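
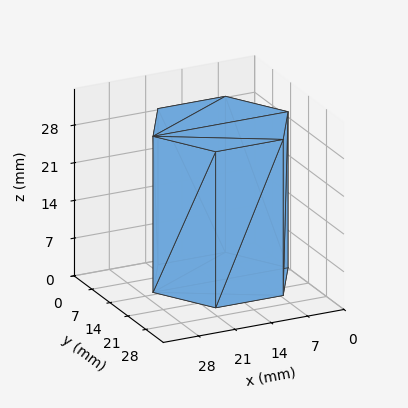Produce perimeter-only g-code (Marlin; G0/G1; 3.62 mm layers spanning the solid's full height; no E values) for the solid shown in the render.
Reading the render: the shape is a regular 6-sided prism (a cylinder approximated with 6 flat sides), circumscribed radius ≈ 13 mm, height ≈ 29 mm (dimensions read to the nearest mm from the axis ticks). For the g-code, the solid's height is divided into equal slices at the stated Δz and each level perimeter traced with G1 moves after a G0 lift.

; perimeter-only toolpath
G21 ; units = mm
G90 ; absolute positioning
G28 ; home
; layer 1
G0 Z3.62
G0 X26.00 Y13.00
G1 X19.50 Y24.26
G1 X6.50 Y24.26
G1 X0.00 Y13.00
G1 X6.50 Y1.74
G1 X19.50 Y1.74
G1 X26.00 Y13.00
; layer 2
G0 Z7.25
G0 X26.00 Y13.00
G1 X19.50 Y24.26
G1 X6.50 Y24.26
G1 X0.00 Y13.00
G1 X6.50 Y1.74
G1 X19.50 Y1.74
G1 X26.00 Y13.00
; layer 3
G0 Z10.88
G0 X26.00 Y13.00
G1 X19.50 Y24.26
G1 X6.50 Y24.26
G1 X0.00 Y13.00
G1 X6.50 Y1.74
G1 X19.50 Y1.74
G1 X26.00 Y13.00
; layer 4
G0 Z14.50
G0 X26.00 Y13.00
G1 X19.50 Y24.26
G1 X6.50 Y24.26
G1 X0.00 Y13.00
G1 X6.50 Y1.74
G1 X19.50 Y1.74
G1 X26.00 Y13.00
; layer 5
G0 Z18.12
G0 X26.00 Y13.00
G1 X19.50 Y24.26
G1 X6.50 Y24.26
G1 X0.00 Y13.00
G1 X6.50 Y1.74
G1 X19.50 Y1.74
G1 X26.00 Y13.00
; layer 6
G0 Z21.75
G0 X26.00 Y13.00
G1 X19.50 Y24.26
G1 X6.50 Y24.26
G1 X0.00 Y13.00
G1 X6.50 Y1.74
G1 X19.50 Y1.74
G1 X26.00 Y13.00
; layer 7
G0 Z25.38
G0 X26.00 Y13.00
G1 X19.50 Y24.26
G1 X6.50 Y24.26
G1 X0.00 Y13.00
G1 X6.50 Y1.74
G1 X19.50 Y1.74
G1 X26.00 Y13.00
; layer 8
G0 Z29.00
G0 X26.00 Y13.00
G1 X19.50 Y24.26
G1 X6.50 Y24.26
G1 X0.00 Y13.00
G1 X6.50 Y1.74
G1 X19.50 Y1.74
G1 X26.00 Y13.00
M2 ; end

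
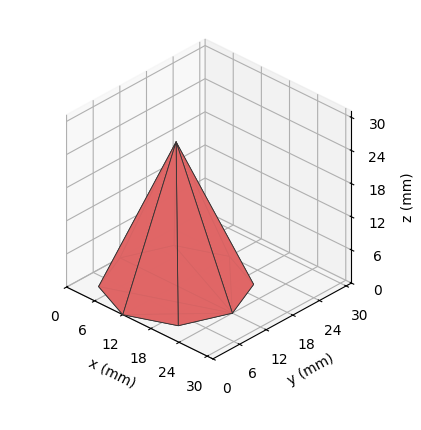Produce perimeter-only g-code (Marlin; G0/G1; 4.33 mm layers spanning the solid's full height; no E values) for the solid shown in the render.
Reading the render: the shape is a regular 8-sided pyramid, base circumscribed radius ≈ 12 mm, apex at z ≈ 26 mm (dimensions read to the nearest mm from the axis ticks). For the g-code, the solid's height is divided into equal slices at the stated Δz and each level perimeter traced with G1 moves after a G0 lift.

; perimeter-only toolpath
G21 ; units = mm
G90 ; absolute positioning
G28 ; home
; layer 1
G0 Z4.33
G0 X22.00 Y12.00
G1 X19.07 Y19.07
G1 X12.00 Y22.00
G1 X4.92 Y19.07
G1 X2.00 Y12.00
G1 X4.92 Y4.92
G1 X12.00 Y2.00
G1 X19.07 Y4.92
G1 X22.00 Y12.00
; layer 2
G0 Z8.67
G0 X20.00 Y12.00
G1 X17.66 Y17.66
G1 X12.00 Y20.00
G1 X6.34 Y17.66
G1 X4.00 Y12.00
G1 X6.34 Y6.34
G1 X12.00 Y4.00
G1 X17.66 Y6.34
G1 X20.00 Y12.00
; layer 3
G0 Z13.00
G0 X18.00 Y12.00
G1 X16.24 Y16.24
G1 X12.00 Y18.00
G1 X7.75 Y16.24
G1 X6.00 Y12.00
G1 X7.75 Y7.75
G1 X12.00 Y6.00
G1 X16.24 Y7.75
G1 X18.00 Y12.00
; layer 4
G0 Z17.33
G0 X16.00 Y12.00
G1 X14.83 Y14.83
G1 X12.00 Y16.00
G1 X9.17 Y14.83
G1 X8.00 Y12.00
G1 X9.17 Y9.17
G1 X12.00 Y8.00
G1 X14.83 Y9.17
G1 X16.00 Y12.00
; layer 5
G0 Z21.67
G0 X14.00 Y12.00
G1 X13.42 Y13.42
G1 X12.00 Y14.00
G1 X10.59 Y13.42
G1 X10.00 Y12.00
G1 X10.59 Y10.59
G1 X12.00 Y10.00
G1 X13.42 Y10.59
G1 X14.00 Y12.00
M2 ; end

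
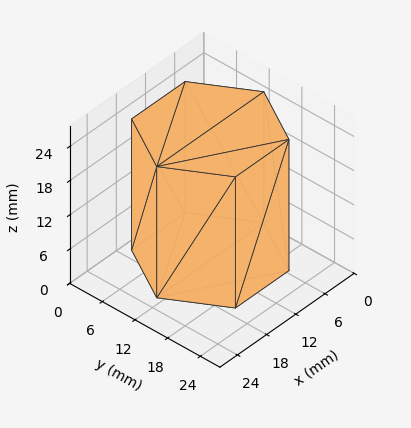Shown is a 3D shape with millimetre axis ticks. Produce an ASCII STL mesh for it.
Reading the render: the shape is a regular 6-sided prism (a cylinder approximated with 6 flat sides), circumscribed radius ≈ 11 mm, height ≈ 23 mm (dimensions read to the nearest mm from the axis ticks). For the STL, each face is triangulated and given an outward normal.

solid part
  facet normal 0.0000 0.0000 -1.0000
    outer loop
      vertex 5.50 20.53 0.00
      vertex 16.50 20.53 0.00
      vertex 22.00 11.00 0.00
    endloop
  endfacet
  facet normal 0.0000 0.0000 -1.0000
    outer loop
      vertex 0.00 11.00 0.00
      vertex 5.50 20.53 0.00
      vertex 22.00 11.00 0.00
    endloop
  endfacet
  facet normal 0.0000 0.0000 -1.0000
    outer loop
      vertex 5.50 1.47 0.00
      vertex 0.00 11.00 0.00
      vertex 22.00 11.00 0.00
    endloop
  endfacet
  facet normal 0.0000 0.0000 -1.0000
    outer loop
      vertex 16.50 1.47 0.00
      vertex 5.50 1.47 0.00
      vertex 22.00 11.00 0.00
    endloop
  endfacet
  facet normal 0.0000 0.0000 1.0000
    outer loop
      vertex 22.00 11.00 23.00
      vertex 16.50 20.53 23.00
      vertex 5.50 20.53 23.00
    endloop
  endfacet
  facet normal 0.0000 0.0000 1.0000
    outer loop
      vertex 22.00 11.00 23.00
      vertex 5.50 20.53 23.00
      vertex 0.00 11.00 23.00
    endloop
  endfacet
  facet normal 0.0000 0.0000 1.0000
    outer loop
      vertex 22.00 11.00 23.00
      vertex 0.00 11.00 23.00
      vertex 5.50 1.47 23.00
    endloop
  endfacet
  facet normal 0.0000 0.0000 1.0000
    outer loop
      vertex 22.00 11.00 23.00
      vertex 5.50 1.47 23.00
      vertex 16.50 1.47 23.00
    endloop
  endfacet
  facet normal 0.8661 0.4999 0.0000
    outer loop
      vertex 22.00 11.00 0.00
      vertex 16.50 20.53 0.00
      vertex 16.50 20.53 23.00
    endloop
  endfacet
  facet normal 0.8661 0.4999 0.0000
    outer loop
      vertex 22.00 11.00 0.00
      vertex 16.50 20.53 23.00
      vertex 22.00 11.00 23.00
    endloop
  endfacet
  facet normal 0.0000 1.0000 0.0000
    outer loop
      vertex 16.50 20.53 0.00
      vertex 5.50 20.53 0.00
      vertex 5.50 20.53 23.00
    endloop
  endfacet
  facet normal 0.0000 1.0000 0.0000
    outer loop
      vertex 16.50 20.53 0.00
      vertex 5.50 20.53 23.00
      vertex 16.50 20.53 23.00
    endloop
  endfacet
  facet normal -0.8661 0.4999 0.0000
    outer loop
      vertex 5.50 20.53 0.00
      vertex 0.00 11.00 0.00
      vertex 0.00 11.00 23.00
    endloop
  endfacet
  facet normal -0.8661 0.4999 0.0000
    outer loop
      vertex 5.50 20.53 0.00
      vertex 0.00 11.00 23.00
      vertex 5.50 20.53 23.00
    endloop
  endfacet
  facet normal -0.8661 -0.4999 0.0000
    outer loop
      vertex 0.00 11.00 0.00
      vertex 5.50 1.47 0.00
      vertex 5.50 1.47 23.00
    endloop
  endfacet
  facet normal -0.8661 -0.4999 0.0000
    outer loop
      vertex 0.00 11.00 0.00
      vertex 5.50 1.47 23.00
      vertex 0.00 11.00 23.00
    endloop
  endfacet
  facet normal 0.0000 -1.0000 0.0000
    outer loop
      vertex 5.50 1.47 0.00
      vertex 16.50 1.47 0.00
      vertex 16.50 1.47 23.00
    endloop
  endfacet
  facet normal 0.0000 -1.0000 0.0000
    outer loop
      vertex 5.50 1.47 0.00
      vertex 16.50 1.47 23.00
      vertex 5.50 1.47 23.00
    endloop
  endfacet
  facet normal 0.8661 -0.4999 0.0000
    outer loop
      vertex 16.50 1.47 0.00
      vertex 22.00 11.00 0.00
      vertex 22.00 11.00 23.00
    endloop
  endfacet
  facet normal 0.8661 -0.4999 0.0000
    outer loop
      vertex 16.50 1.47 0.00
      vertex 22.00 11.00 23.00
      vertex 16.50 1.47 23.00
    endloop
  endfacet
endsolid part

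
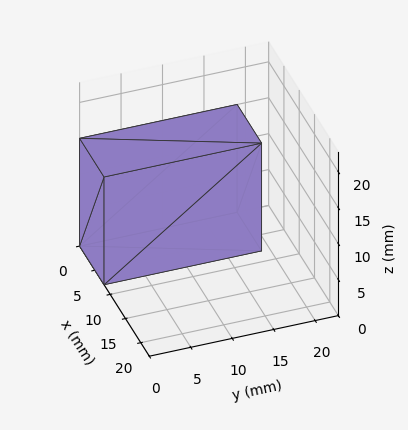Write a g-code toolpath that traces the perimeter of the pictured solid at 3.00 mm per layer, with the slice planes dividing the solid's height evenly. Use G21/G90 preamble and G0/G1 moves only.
Reading the render: the shape is a rectangular box, roughly 8 × 19 mm footprint and 15 mm tall (dimensions read to the nearest mm from the axis ticks). For the g-code, the solid's height is divided into equal slices at the stated Δz and each level perimeter traced with G1 moves after a G0 lift.

; perimeter-only toolpath
G21 ; units = mm
G90 ; absolute positioning
G28 ; home
; layer 1
G0 Z3.00
G0 X0.00 Y0.00
G1 X8.00 Y0.00
G1 X8.00 Y19.00
G1 X0.00 Y19.00
G1 X0.00 Y0.00
; layer 2
G0 Z6.00
G0 X0.00 Y0.00
G1 X8.00 Y0.00
G1 X8.00 Y19.00
G1 X0.00 Y19.00
G1 X0.00 Y0.00
; layer 3
G0 Z9.00
G0 X0.00 Y0.00
G1 X8.00 Y0.00
G1 X8.00 Y19.00
G1 X0.00 Y19.00
G1 X0.00 Y0.00
; layer 4
G0 Z12.00
G0 X0.00 Y0.00
G1 X8.00 Y0.00
G1 X8.00 Y19.00
G1 X0.00 Y19.00
G1 X0.00 Y0.00
; layer 5
G0 Z15.00
G0 X0.00 Y0.00
G1 X8.00 Y0.00
G1 X8.00 Y19.00
G1 X0.00 Y19.00
G1 X0.00 Y0.00
M2 ; end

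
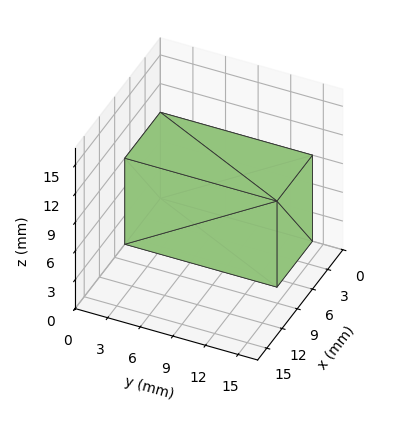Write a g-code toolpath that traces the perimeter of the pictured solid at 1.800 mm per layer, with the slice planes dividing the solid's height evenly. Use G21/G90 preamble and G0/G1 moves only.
Reading the render: the shape is a rectangular box, roughly 7 × 14 mm footprint and 9 mm tall (dimensions read to the nearest mm from the axis ticks). For the g-code, the solid's height is divided into equal slices at the stated Δz and each level perimeter traced with G1 moves after a G0 lift.

; perimeter-only toolpath
G21 ; units = mm
G90 ; absolute positioning
G28 ; home
; layer 1
G0 Z1.800
G0 X0.000 Y0.000
G1 X7.000 Y0.000
G1 X7.000 Y14.000
G1 X0.000 Y14.000
G1 X0.000 Y0.000
; layer 2
G0 Z3.600
G0 X0.000 Y0.000
G1 X7.000 Y0.000
G1 X7.000 Y14.000
G1 X0.000 Y14.000
G1 X0.000 Y0.000
; layer 3
G0 Z5.400
G0 X0.000 Y0.000
G1 X7.000 Y0.000
G1 X7.000 Y14.000
G1 X0.000 Y14.000
G1 X0.000 Y0.000
; layer 4
G0 Z7.200
G0 X0.000 Y0.000
G1 X7.000 Y0.000
G1 X7.000 Y14.000
G1 X0.000 Y14.000
G1 X0.000 Y0.000
; layer 5
G0 Z9.000
G0 X0.000 Y0.000
G1 X7.000 Y0.000
G1 X7.000 Y14.000
G1 X0.000 Y14.000
G1 X0.000 Y0.000
M2 ; end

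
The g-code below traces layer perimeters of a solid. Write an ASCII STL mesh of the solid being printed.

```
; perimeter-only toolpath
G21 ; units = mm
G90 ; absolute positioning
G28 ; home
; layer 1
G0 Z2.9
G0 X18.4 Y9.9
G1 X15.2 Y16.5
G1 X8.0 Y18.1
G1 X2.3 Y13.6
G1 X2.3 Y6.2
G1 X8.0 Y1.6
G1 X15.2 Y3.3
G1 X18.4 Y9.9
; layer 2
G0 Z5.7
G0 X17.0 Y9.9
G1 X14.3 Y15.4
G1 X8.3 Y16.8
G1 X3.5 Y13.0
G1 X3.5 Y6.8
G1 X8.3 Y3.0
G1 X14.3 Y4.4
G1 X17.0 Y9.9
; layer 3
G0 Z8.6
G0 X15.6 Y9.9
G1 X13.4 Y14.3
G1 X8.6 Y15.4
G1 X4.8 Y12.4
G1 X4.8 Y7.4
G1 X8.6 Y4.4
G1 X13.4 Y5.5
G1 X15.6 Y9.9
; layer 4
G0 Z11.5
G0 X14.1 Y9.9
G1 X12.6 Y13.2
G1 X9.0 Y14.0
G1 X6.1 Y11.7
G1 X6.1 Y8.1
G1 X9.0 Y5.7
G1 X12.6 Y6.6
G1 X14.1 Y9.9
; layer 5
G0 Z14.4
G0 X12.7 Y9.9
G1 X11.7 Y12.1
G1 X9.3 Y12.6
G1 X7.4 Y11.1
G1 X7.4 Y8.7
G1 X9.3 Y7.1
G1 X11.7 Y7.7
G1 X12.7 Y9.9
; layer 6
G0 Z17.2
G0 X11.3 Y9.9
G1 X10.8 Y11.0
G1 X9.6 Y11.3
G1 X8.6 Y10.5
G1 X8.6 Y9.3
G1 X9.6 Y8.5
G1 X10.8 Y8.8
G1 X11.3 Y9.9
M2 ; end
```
solid part
  facet normal 0.0000 0.0000 -1.0000
    outer loop
      vertex 7.7 19.5 0.0
      vertex 16.1 17.6 0.0
      vertex 19.8 9.9 0.0
    endloop
  endfacet
  facet normal 0.0000 0.0000 -1.0000
    outer loop
      vertex 1.0 14.2 0.0
      vertex 7.7 19.5 0.0
      vertex 19.8 9.9 0.0
    endloop
  endfacet
  facet normal 0.0000 0.0000 -1.0000
    outer loop
      vertex 1.0 5.6 0.0
      vertex 1.0 14.2 0.0
      vertex 19.8 9.9 0.0
    endloop
  endfacet
  facet normal 0.0000 0.0000 -1.0000
    outer loop
      vertex 7.7 0.2 0.0
      vertex 1.0 5.6 0.0
      vertex 19.8 9.9 0.0
    endloop
  endfacet
  facet normal 0.0000 0.0000 -1.0000
    outer loop
      vertex 16.1 2.2 0.0
      vertex 7.7 0.2 0.0
      vertex 19.8 9.9 0.0
    endloop
  endfacet
  facet normal 0.8238 0.3959 0.4058
    outer loop
      vertex 19.8 9.9 0.0
      vertex 16.1 17.6 0.0
      vertex 9.9 9.9 20.1
    endloop
  endfacet
  facet normal 0.2018 0.8922 0.4040
    outer loop
      vertex 16.1 17.6 0.0
      vertex 7.7 19.5 0.0
      vertex 9.9 9.9 20.1
    endloop
  endfacet
  facet normal -0.5673 0.7172 0.4046
    outer loop
      vertex 7.7 19.5 0.0
      vertex 1.0 14.2 0.0
      vertex 9.9 9.9 20.1
    endloop
  endfacet
  facet normal -0.9144 0.0000 0.4049
    outer loop
      vertex 1.0 14.2 0.0
      vertex 1.0 5.6 0.0
      vertex 9.9 9.9 20.1
    endloop
  endfacet
  facet normal -0.5734 -0.7115 0.4061
    outer loop
      vertex 1.0 5.6 0.0
      vertex 7.7 0.2 0.0
      vertex 9.9 9.9 20.1
    endloop
  endfacet
  facet normal 0.2117 -0.8891 0.4059
    outer loop
      vertex 7.7 0.2 0.0
      vertex 16.1 2.2 0.0
      vertex 9.9 9.9 20.1
    endloop
  endfacet
  facet normal 0.8238 -0.3959 0.4058
    outer loop
      vertex 16.1 2.2 0.0
      vertex 19.8 9.9 0.0
      vertex 9.9 9.9 20.1
    endloop
  endfacet
endsolid part

The G0 Z moves step by Δz≈2.9 mm. The G1 loops shrink linearly with z, so the solid tapers from its base footprint up to z≈20.1. Closing with a flat bottom cap and the tapered top and triangulating gives 12 facets — a regular 7-sided pyramid, base circumscribed radius ≈ 9.9 mm, apex at z ≈ 20.1 mm.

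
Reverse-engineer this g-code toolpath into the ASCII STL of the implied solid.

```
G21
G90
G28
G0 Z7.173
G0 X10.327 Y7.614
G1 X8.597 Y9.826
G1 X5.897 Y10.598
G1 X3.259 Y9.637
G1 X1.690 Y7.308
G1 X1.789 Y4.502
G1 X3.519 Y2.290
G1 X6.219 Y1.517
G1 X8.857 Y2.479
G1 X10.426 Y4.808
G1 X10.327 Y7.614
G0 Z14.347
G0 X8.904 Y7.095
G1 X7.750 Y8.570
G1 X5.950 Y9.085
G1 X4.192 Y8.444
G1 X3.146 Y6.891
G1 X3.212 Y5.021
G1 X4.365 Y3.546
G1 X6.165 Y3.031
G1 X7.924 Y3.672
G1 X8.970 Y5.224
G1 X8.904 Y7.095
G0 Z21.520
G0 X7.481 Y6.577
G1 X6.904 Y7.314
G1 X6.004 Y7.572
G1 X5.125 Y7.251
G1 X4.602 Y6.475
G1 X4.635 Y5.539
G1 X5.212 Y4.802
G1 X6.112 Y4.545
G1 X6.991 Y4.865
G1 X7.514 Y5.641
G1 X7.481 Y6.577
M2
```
solid part
  facet normal 0.0000 0.0000 -1.0000
    outer loop
      vertex 5.843 12.112 0.000
      vertex 9.443 11.082 0.000
      vertex 11.750 8.133 0.000
    endloop
  endfacet
  facet normal 0.0000 0.0000 -1.0000
    outer loop
      vertex 2.326 10.830 0.000
      vertex 5.843 12.112 0.000
      vertex 11.750 8.133 0.000
    endloop
  endfacet
  facet normal 0.0000 0.0000 -1.0000
    outer loop
      vertex 0.234 7.725 0.000
      vertex 2.326 10.830 0.000
      vertex 11.750 8.133 0.000
    endloop
  endfacet
  facet normal 0.0000 0.0000 -1.0000
    outer loop
      vertex 0.366 3.983 0.000
      vertex 0.234 7.725 0.000
      vertex 11.750 8.133 0.000
    endloop
  endfacet
  facet normal 0.0000 0.0000 -1.0000
    outer loop
      vertex 2.673 1.034 0.000
      vertex 0.366 3.983 0.000
      vertex 11.750 8.133 0.000
    endloop
  endfacet
  facet normal 0.0000 0.0000 -1.0000
    outer loop
      vertex 6.273 0.004 0.000
      vertex 2.673 1.034 0.000
      vertex 11.750 8.133 0.000
    endloop
  endfacet
  facet normal 0.0000 0.0000 -1.0000
    outer loop
      vertex 9.790 1.286 0.000
      vertex 6.273 0.004 0.000
      vertex 11.750 8.133 0.000
    endloop
  endfacet
  facet normal 0.0000 0.0000 -1.0000
    outer loop
      vertex 11.882 4.391 0.000
      vertex 9.790 1.286 0.000
      vertex 11.750 8.133 0.000
    endloop
  endfacet
  facet normal 0.7722 0.6041 0.1969
    outer loop
      vertex 11.750 8.133 0.000
      vertex 9.443 11.082 0.000
      vertex 6.058 6.058 28.693
    endloop
  endfacet
  facet normal 0.2697 0.9426 0.1969
    outer loop
      vertex 9.443 11.082 0.000
      vertex 5.843 12.112 0.000
      vertex 6.058 6.058 28.693
    endloop
  endfacet
  facet normal -0.3358 0.9211 0.1969
    outer loop
      vertex 5.843 12.112 0.000
      vertex 2.326 10.830 0.000
      vertex 6.058 6.058 28.693
    endloop
  endfacet
  facet normal -0.8131 0.5478 0.1969
    outer loop
      vertex 2.326 10.830 0.000
      vertex 0.234 7.725 0.000
      vertex 6.058 6.058 28.693
    endloop
  endfacet
  facet normal -0.9798 -0.0346 0.1969
    outer loop
      vertex 0.234 7.725 0.000
      vertex 0.366 3.983 0.000
      vertex 6.058 6.058 28.693
    endloop
  endfacet
  facet normal -0.7722 -0.6041 0.1969
    outer loop
      vertex 0.366 3.983 0.000
      vertex 2.673 1.034 0.000
      vertex 6.058 6.058 28.693
    endloop
  endfacet
  facet normal -0.2697 -0.9426 0.1969
    outer loop
      vertex 2.673 1.034 0.000
      vertex 6.273 0.004 0.000
      vertex 6.058 6.058 28.693
    endloop
  endfacet
  facet normal 0.3358 -0.9211 0.1969
    outer loop
      vertex 6.273 0.004 0.000
      vertex 9.790 1.286 0.000
      vertex 6.058 6.058 28.693
    endloop
  endfacet
  facet normal 0.8131 -0.5478 0.1969
    outer loop
      vertex 9.790 1.286 0.000
      vertex 11.882 4.391 0.000
      vertex 6.058 6.058 28.693
    endloop
  endfacet
  facet normal 0.9798 0.0346 0.1969
    outer loop
      vertex 11.882 4.391 0.000
      vertex 11.750 8.133 0.000
      vertex 6.058 6.058 28.693
    endloop
  endfacet
endsolid part

The G0 Z moves step by Δz≈7.173 mm. The G1 loops shrink linearly with z, so the solid tapers from its base footprint up to z≈28.7. Closing with a flat bottom cap and the tapered top and triangulating gives 18 facets — a regular 10-sided pyramid, base circumscribed radius ≈ 6.06 mm, apex at z ≈ 28.7 mm.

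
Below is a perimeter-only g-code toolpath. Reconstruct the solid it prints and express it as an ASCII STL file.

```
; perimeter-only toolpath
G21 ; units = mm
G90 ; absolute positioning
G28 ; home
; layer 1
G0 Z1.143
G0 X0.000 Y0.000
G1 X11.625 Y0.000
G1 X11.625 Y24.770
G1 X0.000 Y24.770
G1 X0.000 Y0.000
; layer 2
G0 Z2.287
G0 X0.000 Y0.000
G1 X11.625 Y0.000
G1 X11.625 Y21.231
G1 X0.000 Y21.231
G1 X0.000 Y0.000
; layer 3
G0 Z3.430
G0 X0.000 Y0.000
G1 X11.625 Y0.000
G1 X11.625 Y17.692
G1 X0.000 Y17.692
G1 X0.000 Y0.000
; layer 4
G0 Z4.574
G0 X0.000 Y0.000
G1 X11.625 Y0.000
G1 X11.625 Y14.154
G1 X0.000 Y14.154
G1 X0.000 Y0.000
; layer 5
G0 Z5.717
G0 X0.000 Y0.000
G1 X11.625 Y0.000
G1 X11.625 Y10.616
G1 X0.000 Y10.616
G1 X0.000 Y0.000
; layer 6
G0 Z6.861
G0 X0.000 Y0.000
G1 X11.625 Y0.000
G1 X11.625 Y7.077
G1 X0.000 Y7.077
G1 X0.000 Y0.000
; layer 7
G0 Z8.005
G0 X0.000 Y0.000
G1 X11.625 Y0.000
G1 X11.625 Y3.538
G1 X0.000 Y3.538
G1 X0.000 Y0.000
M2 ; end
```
solid part
  facet normal 0.0000 0.0000 -1.0000
    outer loop
      vertex 11.625 28.308 0.000
      vertex 11.625 0.000 0.000
      vertex 0.000 0.000 0.000
    endloop
  endfacet
  facet normal 0.0000 0.0000 -1.0000
    outer loop
      vertex 0.000 28.308 0.000
      vertex 11.625 28.308 0.000
      vertex 0.000 0.000 0.000
    endloop
  endfacet
  facet normal 0.0000 -1.0000 0.0000
    outer loop
      vertex 0.000 0.000 0.000
      vertex 11.625 0.000 0.000
      vertex 11.625 0.000 9.148
    endloop
  endfacet
  facet normal 0.0000 -1.0000 0.0000
    outer loop
      vertex 0.000 0.000 0.000
      vertex 11.625 0.000 9.148
      vertex 0.000 0.000 9.148
    endloop
  endfacet
  facet normal 0.0000 0.3075 0.9515
    outer loop
      vertex 0.000 0.000 9.148
      vertex 11.625 0.000 9.148
      vertex 11.625 28.308 0.000
    endloop
  endfacet
  facet normal 0.0000 0.3075 0.9515
    outer loop
      vertex 0.000 0.000 9.148
      vertex 11.625 28.308 0.000
      vertex 0.000 28.308 0.000
    endloop
  endfacet
  facet normal -1.0000 0.0000 0.0000
    outer loop
      vertex 0.000 0.000 9.148
      vertex 0.000 28.308 0.000
      vertex 0.000 0.000 0.000
    endloop
  endfacet
  facet normal 1.0000 0.0000 0.0000
    outer loop
      vertex 11.625 0.000 0.000
      vertex 11.625 28.308 0.000
      vertex 11.625 0.000 9.148
    endloop
  endfacet
endsolid part

The G0 Z moves step by Δz≈1.143 mm. The G1 loops shrink linearly with z, so the solid tapers from its base footprint up to z≈9.15. Closing with a flat bottom cap and the tapered top and triangulating gives 8 facets — a wedge (ramp): 11.6 × 28.3 mm base, rising to 9.15 mm along the y=0 edge and sloping linearly to z=0 at y=28.3.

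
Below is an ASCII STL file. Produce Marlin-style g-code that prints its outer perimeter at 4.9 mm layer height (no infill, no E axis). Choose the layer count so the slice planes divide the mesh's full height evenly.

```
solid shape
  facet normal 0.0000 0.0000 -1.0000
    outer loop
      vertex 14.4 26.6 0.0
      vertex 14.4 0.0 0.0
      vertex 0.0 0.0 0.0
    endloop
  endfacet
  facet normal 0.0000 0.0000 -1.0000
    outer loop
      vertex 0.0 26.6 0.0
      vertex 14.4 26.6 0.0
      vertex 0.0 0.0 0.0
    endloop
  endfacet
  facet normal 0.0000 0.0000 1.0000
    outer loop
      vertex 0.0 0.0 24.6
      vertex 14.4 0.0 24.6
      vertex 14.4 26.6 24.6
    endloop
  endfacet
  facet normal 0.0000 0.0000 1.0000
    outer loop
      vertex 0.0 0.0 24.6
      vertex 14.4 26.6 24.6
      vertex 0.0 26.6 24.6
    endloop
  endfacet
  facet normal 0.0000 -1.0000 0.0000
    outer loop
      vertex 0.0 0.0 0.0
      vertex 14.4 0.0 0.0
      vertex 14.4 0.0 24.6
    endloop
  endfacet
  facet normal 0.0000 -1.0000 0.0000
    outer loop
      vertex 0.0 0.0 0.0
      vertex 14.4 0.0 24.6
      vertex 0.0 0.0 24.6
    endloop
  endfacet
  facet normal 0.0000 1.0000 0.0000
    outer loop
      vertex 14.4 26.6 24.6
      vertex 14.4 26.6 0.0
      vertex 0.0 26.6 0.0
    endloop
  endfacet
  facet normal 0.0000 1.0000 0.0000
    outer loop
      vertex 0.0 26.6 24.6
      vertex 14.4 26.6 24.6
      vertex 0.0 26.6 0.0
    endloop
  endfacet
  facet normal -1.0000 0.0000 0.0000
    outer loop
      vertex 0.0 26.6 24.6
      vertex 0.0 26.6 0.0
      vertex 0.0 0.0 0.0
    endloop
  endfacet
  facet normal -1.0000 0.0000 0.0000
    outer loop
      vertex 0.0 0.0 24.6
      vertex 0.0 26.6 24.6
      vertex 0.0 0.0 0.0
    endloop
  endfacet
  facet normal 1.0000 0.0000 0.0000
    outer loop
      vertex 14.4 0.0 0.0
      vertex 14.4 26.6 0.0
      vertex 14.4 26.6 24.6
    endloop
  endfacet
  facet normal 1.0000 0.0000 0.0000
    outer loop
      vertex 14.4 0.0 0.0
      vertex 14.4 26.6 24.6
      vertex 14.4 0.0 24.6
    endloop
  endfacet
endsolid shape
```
; perimeter-only toolpath
G21 ; units = mm
G90 ; absolute positioning
G28 ; home
; layer 1
G0 Z4.9
G0 X0.0 Y0.0
G1 X14.4 Y0.0
G1 X14.4 Y26.6
G1 X0.0 Y26.6
G1 X0.0 Y0.0
; layer 2
G0 Z9.8
G0 X0.0 Y0.0
G1 X14.4 Y0.0
G1 X14.4 Y26.6
G1 X0.0 Y26.6
G1 X0.0 Y0.0
; layer 3
G0 Z14.8
G0 X0.0 Y0.0
G1 X14.4 Y0.0
G1 X14.4 Y26.6
G1 X0.0 Y26.6
G1 X0.0 Y0.0
; layer 4
G0 Z19.7
G0 X0.0 Y0.0
G1 X14.4 Y0.0
G1 X14.4 Y26.6
G1 X0.0 Y26.6
G1 X0.0 Y0.0
; layer 5
G0 Z24.6
G0 X0.0 Y0.0
G1 X14.4 Y0.0
G1 X14.4 Y26.6
G1 X0.0 Y26.6
G1 X0.0 Y0.0
M2 ; end

The solid is a rectangular box, roughly 14.4 × 26.6 mm footprint and 24.6 mm tall. Slicing at Δz = 4.9 mm — 5 equal slices spanning the solid's height, so layer i sits at z = i·h/5 — gives 5 non-empty perimeters. Each is a 4-segment closed polygon; G0 lifts to the layer z and rapids to the start vertex, then G1 traces the edges.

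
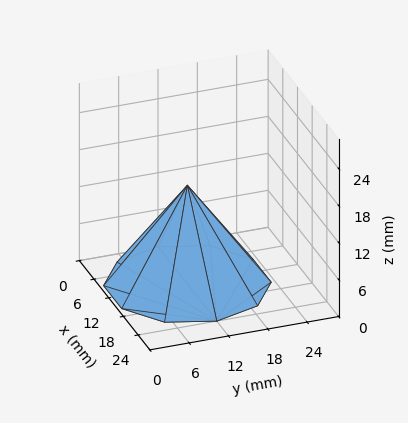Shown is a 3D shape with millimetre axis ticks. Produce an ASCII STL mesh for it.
Reading the render: the shape is a regular 10-sided pyramid, base circumscribed radius ≈ 12 mm, apex at z ≈ 16 mm (dimensions read to the nearest mm from the axis ticks). For the STL, each face is triangulated and given an outward normal.

solid part
  facet normal 0.0000 0.0000 -1.0000
    outer loop
      vertex 15.7 23.4 0.0
      vertex 21.7 19.1 0.0
      vertex 24.0 12.0 0.0
    endloop
  endfacet
  facet normal 0.0000 0.0000 -1.0000
    outer loop
      vertex 8.3 23.4 0.0
      vertex 15.7 23.4 0.0
      vertex 24.0 12.0 0.0
    endloop
  endfacet
  facet normal 0.0000 0.0000 -1.0000
    outer loop
      vertex 2.3 19.1 0.0
      vertex 8.3 23.4 0.0
      vertex 24.0 12.0 0.0
    endloop
  endfacet
  facet normal 0.0000 0.0000 -1.0000
    outer loop
      vertex 0.0 12.0 0.0
      vertex 2.3 19.1 0.0
      vertex 24.0 12.0 0.0
    endloop
  endfacet
  facet normal 0.0000 0.0000 -1.0000
    outer loop
      vertex 2.3 4.9 0.0
      vertex 0.0 12.0 0.0
      vertex 24.0 12.0 0.0
    endloop
  endfacet
  facet normal 0.0000 0.0000 -1.0000
    outer loop
      vertex 8.3 0.6 0.0
      vertex 2.3 4.9 0.0
      vertex 24.0 12.0 0.0
    endloop
  endfacet
  facet normal 0.0000 0.0000 -1.0000
    outer loop
      vertex 15.7 0.6 0.0
      vertex 8.3 0.6 0.0
      vertex 24.0 12.0 0.0
    endloop
  endfacet
  facet normal 0.0000 0.0000 -1.0000
    outer loop
      vertex 21.7 4.9 0.0
      vertex 15.7 0.6 0.0
      vertex 24.0 12.0 0.0
    endloop
  endfacet
  facet normal 0.7744 0.2509 0.5808
    outer loop
      vertex 24.0 12.0 0.0
      vertex 21.7 19.1 0.0
      vertex 12.0 12.0 16.0
    endloop
  endfacet
  facet normal 0.4741 0.6616 0.5810
    outer loop
      vertex 21.7 19.1 0.0
      vertex 15.7 23.4 0.0
      vertex 12.0 12.0 16.0
    endloop
  endfacet
  facet normal 0.0000 0.8144 0.5803
    outer loop
      vertex 15.7 23.4 0.0
      vertex 8.3 23.4 0.0
      vertex 12.0 12.0 16.0
    endloop
  endfacet
  facet normal -0.4741 0.6616 0.5810
    outer loop
      vertex 8.3 23.4 0.0
      vertex 2.3 19.1 0.0
      vertex 12.0 12.0 16.0
    endloop
  endfacet
  facet normal -0.7744 0.2509 0.5808
    outer loop
      vertex 2.3 19.1 0.0
      vertex 0.0 12.0 0.0
      vertex 12.0 12.0 16.0
    endloop
  endfacet
  facet normal -0.7744 -0.2509 0.5808
    outer loop
      vertex 0.0 12.0 0.0
      vertex 2.3 4.9 0.0
      vertex 12.0 12.0 16.0
    endloop
  endfacet
  facet normal -0.4741 -0.6616 0.5810
    outer loop
      vertex 2.3 4.9 0.0
      vertex 8.3 0.6 0.0
      vertex 12.0 12.0 16.0
    endloop
  endfacet
  facet normal 0.0000 -0.8144 0.5803
    outer loop
      vertex 8.3 0.6 0.0
      vertex 15.7 0.6 0.0
      vertex 12.0 12.0 16.0
    endloop
  endfacet
  facet normal 0.4741 -0.6616 0.5810
    outer loop
      vertex 15.7 0.6 0.0
      vertex 21.7 4.9 0.0
      vertex 12.0 12.0 16.0
    endloop
  endfacet
  facet normal 0.7744 -0.2509 0.5808
    outer loop
      vertex 21.7 4.9 0.0
      vertex 24.0 12.0 0.0
      vertex 12.0 12.0 16.0
    endloop
  endfacet
endsolid part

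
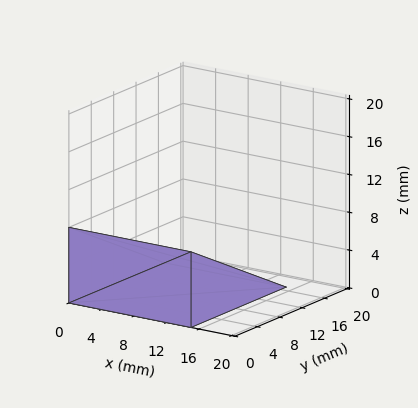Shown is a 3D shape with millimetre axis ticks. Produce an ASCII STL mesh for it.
Reading the render: the shape is a wedge (ramp): 15 × 17 mm base, rising to 8 mm along the y=0 edge and sloping linearly to z=0 at y=17 (dimensions read to the nearest mm from the axis ticks). For the STL, each face is triangulated and given an outward normal.

solid part
  facet normal 0.0000 0.0000 -1.0000
    outer loop
      vertex 15.00 17.00 0.00
      vertex 15.00 0.00 0.00
      vertex 0.00 0.00 0.00
    endloop
  endfacet
  facet normal 0.0000 0.0000 -1.0000
    outer loop
      vertex 0.00 17.00 0.00
      vertex 15.00 17.00 0.00
      vertex 0.00 0.00 0.00
    endloop
  endfacet
  facet normal 0.0000 -1.0000 0.0000
    outer loop
      vertex 0.00 0.00 0.00
      vertex 15.00 0.00 0.00
      vertex 15.00 0.00 8.00
    endloop
  endfacet
  facet normal 0.0000 -1.0000 0.0000
    outer loop
      vertex 0.00 0.00 0.00
      vertex 15.00 0.00 8.00
      vertex 0.00 0.00 8.00
    endloop
  endfacet
  facet normal 0.0000 0.4258 0.9048
    outer loop
      vertex 0.00 0.00 8.00
      vertex 15.00 0.00 8.00
      vertex 15.00 17.00 0.00
    endloop
  endfacet
  facet normal 0.0000 0.4258 0.9048
    outer loop
      vertex 0.00 0.00 8.00
      vertex 15.00 17.00 0.00
      vertex 0.00 17.00 0.00
    endloop
  endfacet
  facet normal -1.0000 0.0000 0.0000
    outer loop
      vertex 0.00 0.00 8.00
      vertex 0.00 17.00 0.00
      vertex 0.00 0.00 0.00
    endloop
  endfacet
  facet normal 1.0000 0.0000 0.0000
    outer loop
      vertex 15.00 0.00 0.00
      vertex 15.00 17.00 0.00
      vertex 15.00 0.00 8.00
    endloop
  endfacet
endsolid part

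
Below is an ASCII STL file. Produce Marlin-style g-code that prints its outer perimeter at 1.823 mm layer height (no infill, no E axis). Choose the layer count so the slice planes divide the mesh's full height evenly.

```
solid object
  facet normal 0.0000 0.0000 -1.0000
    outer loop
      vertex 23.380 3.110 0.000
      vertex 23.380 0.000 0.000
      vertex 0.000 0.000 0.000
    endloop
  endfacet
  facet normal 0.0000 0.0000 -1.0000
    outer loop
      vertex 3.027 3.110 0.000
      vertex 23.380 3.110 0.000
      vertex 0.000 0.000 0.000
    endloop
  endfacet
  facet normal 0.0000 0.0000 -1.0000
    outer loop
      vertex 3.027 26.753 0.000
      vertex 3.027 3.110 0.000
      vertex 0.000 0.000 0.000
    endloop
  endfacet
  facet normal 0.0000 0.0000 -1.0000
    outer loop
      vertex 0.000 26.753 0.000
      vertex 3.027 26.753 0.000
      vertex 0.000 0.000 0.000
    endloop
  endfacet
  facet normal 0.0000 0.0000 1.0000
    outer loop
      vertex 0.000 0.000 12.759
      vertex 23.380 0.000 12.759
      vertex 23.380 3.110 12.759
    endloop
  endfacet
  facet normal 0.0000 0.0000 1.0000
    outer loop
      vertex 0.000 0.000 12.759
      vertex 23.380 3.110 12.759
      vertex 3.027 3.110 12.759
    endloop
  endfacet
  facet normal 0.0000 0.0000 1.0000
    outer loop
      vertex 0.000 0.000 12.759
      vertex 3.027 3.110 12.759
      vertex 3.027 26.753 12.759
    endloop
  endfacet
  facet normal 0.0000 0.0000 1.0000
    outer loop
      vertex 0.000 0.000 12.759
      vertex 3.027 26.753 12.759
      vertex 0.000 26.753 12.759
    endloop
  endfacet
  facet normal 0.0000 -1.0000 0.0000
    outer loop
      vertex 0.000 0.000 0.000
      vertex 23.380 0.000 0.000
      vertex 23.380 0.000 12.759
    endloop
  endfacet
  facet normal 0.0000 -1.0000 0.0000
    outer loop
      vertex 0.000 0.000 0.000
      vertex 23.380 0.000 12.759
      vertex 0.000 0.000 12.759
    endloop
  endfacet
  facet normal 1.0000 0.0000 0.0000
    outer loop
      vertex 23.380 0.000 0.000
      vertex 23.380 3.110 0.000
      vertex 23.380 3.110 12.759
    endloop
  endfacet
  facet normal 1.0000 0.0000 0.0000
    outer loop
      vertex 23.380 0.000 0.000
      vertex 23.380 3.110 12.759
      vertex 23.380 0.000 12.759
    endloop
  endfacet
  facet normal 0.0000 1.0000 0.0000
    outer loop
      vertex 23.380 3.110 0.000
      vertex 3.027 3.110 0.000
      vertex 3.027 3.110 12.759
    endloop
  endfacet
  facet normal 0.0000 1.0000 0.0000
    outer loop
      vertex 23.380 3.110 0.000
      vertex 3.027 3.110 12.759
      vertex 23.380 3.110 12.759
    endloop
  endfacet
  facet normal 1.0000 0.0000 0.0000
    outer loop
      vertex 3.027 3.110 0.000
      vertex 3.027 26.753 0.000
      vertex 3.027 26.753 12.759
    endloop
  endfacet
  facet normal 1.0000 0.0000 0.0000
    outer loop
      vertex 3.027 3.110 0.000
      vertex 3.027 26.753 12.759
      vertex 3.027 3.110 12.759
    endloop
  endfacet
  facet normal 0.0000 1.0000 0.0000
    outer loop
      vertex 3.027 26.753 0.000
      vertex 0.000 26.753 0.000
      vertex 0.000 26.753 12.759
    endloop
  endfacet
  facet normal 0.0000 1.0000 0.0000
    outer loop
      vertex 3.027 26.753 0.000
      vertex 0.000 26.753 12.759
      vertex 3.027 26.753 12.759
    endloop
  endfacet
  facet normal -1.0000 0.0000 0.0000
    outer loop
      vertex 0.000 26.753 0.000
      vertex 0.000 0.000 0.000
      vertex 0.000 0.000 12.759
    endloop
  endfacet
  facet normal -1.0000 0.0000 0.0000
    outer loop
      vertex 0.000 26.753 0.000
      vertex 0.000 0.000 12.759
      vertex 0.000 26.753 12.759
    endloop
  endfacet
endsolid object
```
; perimeter-only toolpath
G21 ; units = mm
G90 ; absolute positioning
G28 ; home
; layer 1
G0 Z1.823
G0 X0.000 Y0.000
G1 X23.380 Y0.000
G1 X23.380 Y3.110
G1 X3.027 Y3.110
G1 X3.027 Y26.753
G1 X0.000 Y26.753
G1 X0.000 Y0.000
; layer 2
G0 Z3.645
G0 X0.000 Y0.000
G1 X23.380 Y0.000
G1 X23.380 Y3.110
G1 X3.027 Y3.110
G1 X3.027 Y26.753
G1 X0.000 Y26.753
G1 X0.000 Y0.000
; layer 3
G0 Z5.468
G0 X0.000 Y0.000
G1 X23.380 Y0.000
G1 X23.380 Y3.110
G1 X3.027 Y3.110
G1 X3.027 Y26.753
G1 X0.000 Y26.753
G1 X0.000 Y0.000
; layer 4
G0 Z7.291
G0 X0.000 Y0.000
G1 X23.380 Y0.000
G1 X23.380 Y3.110
G1 X3.027 Y3.110
G1 X3.027 Y26.753
G1 X0.000 Y26.753
G1 X0.000 Y0.000
; layer 5
G0 Z9.114
G0 X0.000 Y0.000
G1 X23.380 Y0.000
G1 X23.380 Y3.110
G1 X3.027 Y3.110
G1 X3.027 Y26.753
G1 X0.000 Y26.753
G1 X0.000 Y0.000
; layer 6
G0 Z10.936
G0 X0.000 Y0.000
G1 X23.380 Y0.000
G1 X23.380 Y3.110
G1 X3.027 Y3.110
G1 X3.027 Y26.753
G1 X0.000 Y26.753
G1 X0.000 Y0.000
; layer 7
G0 Z12.759
G0 X0.000 Y0.000
G1 X23.380 Y0.000
G1 X23.380 Y3.110
G1 X3.027 Y3.110
G1 X3.027 Y26.753
G1 X0.000 Y26.753
G1 X0.000 Y0.000
M2 ; end

The solid is an L-shaped prism: outer 23.4 × 26.8 mm, arm thicknesses ≈ 3.11 mm (horizontal) and 3.03 mm (vertical), extruded 12.8 mm in z. Slicing at Δz = 1.823 mm — 7 equal slices spanning the solid's height, so layer i sits at z = i·h/7 — gives 7 non-empty perimeters. Each is a 6-segment closed polygon; G0 lifts to the layer z and rapids to the start vertex, then G1 traces the edges.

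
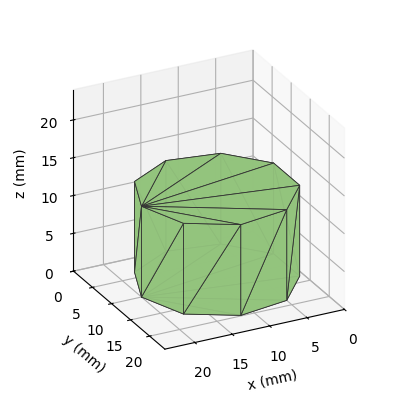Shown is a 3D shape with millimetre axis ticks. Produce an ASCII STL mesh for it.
Reading the render: the shape is a regular 9-sided prism (a cylinder approximated with 9 flat sides), circumscribed radius ≈ 10 mm, height ≈ 12 mm (dimensions read to the nearest mm from the axis ticks). For the STL, each face is triangulated and given an outward normal.

solid part
  facet normal 0.0000 0.0000 -1.0000
    outer loop
      vertex 11.736 19.848 0.000
      vertex 17.660 16.428 0.000
      vertex 20.000 10.000 0.000
    endloop
  endfacet
  facet normal 0.0000 0.0000 -1.0000
    outer loop
      vertex 5.000 18.660 0.000
      vertex 11.736 19.848 0.000
      vertex 20.000 10.000 0.000
    endloop
  endfacet
  facet normal 0.0000 0.0000 -1.0000
    outer loop
      vertex 0.603 13.420 0.000
      vertex 5.000 18.660 0.000
      vertex 20.000 10.000 0.000
    endloop
  endfacet
  facet normal 0.0000 0.0000 -1.0000
    outer loop
      vertex 0.603 6.580 0.000
      vertex 0.603 13.420 0.000
      vertex 20.000 10.000 0.000
    endloop
  endfacet
  facet normal 0.0000 0.0000 -1.0000
    outer loop
      vertex 5.000 1.340 0.000
      vertex 0.603 6.580 0.000
      vertex 20.000 10.000 0.000
    endloop
  endfacet
  facet normal 0.0000 0.0000 -1.0000
    outer loop
      vertex 11.736 0.152 0.000
      vertex 5.000 1.340 0.000
      vertex 20.000 10.000 0.000
    endloop
  endfacet
  facet normal 0.0000 0.0000 -1.0000
    outer loop
      vertex 17.660 3.572 0.000
      vertex 11.736 0.152 0.000
      vertex 20.000 10.000 0.000
    endloop
  endfacet
  facet normal 0.0000 0.0000 1.0000
    outer loop
      vertex 20.000 10.000 12.000
      vertex 17.660 16.428 12.000
      vertex 11.736 19.848 12.000
    endloop
  endfacet
  facet normal 0.0000 0.0000 1.0000
    outer loop
      vertex 20.000 10.000 12.000
      vertex 11.736 19.848 12.000
      vertex 5.000 18.660 12.000
    endloop
  endfacet
  facet normal 0.0000 0.0000 1.0000
    outer loop
      vertex 20.000 10.000 12.000
      vertex 5.000 18.660 12.000
      vertex 0.603 13.420 12.000
    endloop
  endfacet
  facet normal 0.0000 0.0000 1.0000
    outer loop
      vertex 20.000 10.000 12.000
      vertex 0.603 13.420 12.000
      vertex 0.603 6.580 12.000
    endloop
  endfacet
  facet normal 0.0000 0.0000 1.0000
    outer loop
      vertex 20.000 10.000 12.000
      vertex 0.603 6.580 12.000
      vertex 5.000 1.340 12.000
    endloop
  endfacet
  facet normal 0.0000 0.0000 1.0000
    outer loop
      vertex 20.000 10.000 12.000
      vertex 5.000 1.340 12.000
      vertex 11.736 0.152 12.000
    endloop
  endfacet
  facet normal 0.0000 0.0000 1.0000
    outer loop
      vertex 20.000 10.000 12.000
      vertex 11.736 0.152 12.000
      vertex 17.660 3.572 12.000
    endloop
  endfacet
  facet normal 0.9397 0.3421 0.0000
    outer loop
      vertex 20.000 10.000 0.000
      vertex 17.660 16.428 0.000
      vertex 17.660 16.428 12.000
    endloop
  endfacet
  facet normal 0.9397 0.3421 0.0000
    outer loop
      vertex 20.000 10.000 0.000
      vertex 17.660 16.428 12.000
      vertex 20.000 10.000 12.000
    endloop
  endfacet
  facet normal 0.5000 0.8660 0.0000
    outer loop
      vertex 17.660 16.428 0.000
      vertex 11.736 19.848 0.000
      vertex 11.736 19.848 12.000
    endloop
  endfacet
  facet normal 0.5000 0.8660 0.0000
    outer loop
      vertex 17.660 16.428 0.000
      vertex 11.736 19.848 12.000
      vertex 17.660 16.428 12.000
    endloop
  endfacet
  facet normal -0.1737 0.9848 0.0000
    outer loop
      vertex 11.736 19.848 0.000
      vertex 5.000 18.660 0.000
      vertex 5.000 18.660 12.000
    endloop
  endfacet
  facet normal -0.1737 0.9848 0.0000
    outer loop
      vertex 11.736 19.848 0.000
      vertex 5.000 18.660 12.000
      vertex 11.736 19.848 12.000
    endloop
  endfacet
  facet normal -0.7660 0.6428 0.0000
    outer loop
      vertex 5.000 18.660 0.000
      vertex 0.603 13.420 0.000
      vertex 0.603 13.420 12.000
    endloop
  endfacet
  facet normal -0.7660 0.6428 0.0000
    outer loop
      vertex 5.000 18.660 0.000
      vertex 0.603 13.420 12.000
      vertex 5.000 18.660 12.000
    endloop
  endfacet
  facet normal -1.0000 0.0000 0.0000
    outer loop
      vertex 0.603 13.420 0.000
      vertex 0.603 6.580 0.000
      vertex 0.603 6.580 12.000
    endloop
  endfacet
  facet normal -1.0000 0.0000 0.0000
    outer loop
      vertex 0.603 13.420 0.000
      vertex 0.603 6.580 12.000
      vertex 0.603 13.420 12.000
    endloop
  endfacet
  facet normal -0.7660 -0.6428 0.0000
    outer loop
      vertex 0.603 6.580 0.000
      vertex 5.000 1.340 0.000
      vertex 5.000 1.340 12.000
    endloop
  endfacet
  facet normal -0.7660 -0.6428 0.0000
    outer loop
      vertex 0.603 6.580 0.000
      vertex 5.000 1.340 12.000
      vertex 0.603 6.580 12.000
    endloop
  endfacet
  facet normal -0.1737 -0.9848 0.0000
    outer loop
      vertex 5.000 1.340 0.000
      vertex 11.736 0.152 0.000
      vertex 11.736 0.152 12.000
    endloop
  endfacet
  facet normal -0.1737 -0.9848 0.0000
    outer loop
      vertex 5.000 1.340 0.000
      vertex 11.736 0.152 12.000
      vertex 5.000 1.340 12.000
    endloop
  endfacet
  facet normal 0.5000 -0.8660 0.0000
    outer loop
      vertex 11.736 0.152 0.000
      vertex 17.660 3.572 0.000
      vertex 17.660 3.572 12.000
    endloop
  endfacet
  facet normal 0.5000 -0.8660 0.0000
    outer loop
      vertex 11.736 0.152 0.000
      vertex 17.660 3.572 12.000
      vertex 11.736 0.152 12.000
    endloop
  endfacet
  facet normal 0.9397 -0.3421 0.0000
    outer loop
      vertex 17.660 3.572 0.000
      vertex 20.000 10.000 0.000
      vertex 20.000 10.000 12.000
    endloop
  endfacet
  facet normal 0.9397 -0.3421 0.0000
    outer loop
      vertex 17.660 3.572 0.000
      vertex 20.000 10.000 12.000
      vertex 17.660 3.572 12.000
    endloop
  endfacet
endsolid part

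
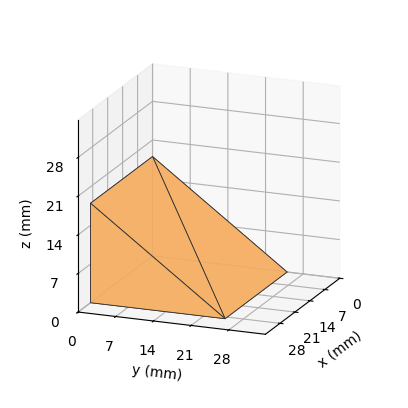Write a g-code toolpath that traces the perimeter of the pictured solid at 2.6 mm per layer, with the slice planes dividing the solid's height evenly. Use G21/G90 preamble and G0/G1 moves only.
Reading the render: the shape is a wedge (ramp): 29 × 25 mm base, rising to 18 mm along the y=0 edge and sloping linearly to z=0 at y=25 (dimensions read to the nearest mm from the axis ticks). For the g-code, the solid's height is divided into equal slices at the stated Δz and each level perimeter traced with G1 moves after a G0 lift.

; perimeter-only toolpath
G21 ; units = mm
G90 ; absolute positioning
G28 ; home
; layer 1
G0 Z2.6
G0 X0.0 Y0.0
G1 X29.0 Y0.0
G1 X29.0 Y21.4
G1 X0.0 Y21.4
G1 X0.0 Y0.0
; layer 2
G0 Z5.1
G0 X0.0 Y0.0
G1 X29.0 Y0.0
G1 X29.0 Y17.9
G1 X0.0 Y17.9
G1 X0.0 Y0.0
; layer 3
G0 Z7.7
G0 X0.0 Y0.0
G1 X29.0 Y0.0
G1 X29.0 Y14.3
G1 X0.0 Y14.3
G1 X0.0 Y0.0
; layer 4
G0 Z10.3
G0 X0.0 Y0.0
G1 X29.0 Y0.0
G1 X29.0 Y10.7
G1 X0.0 Y10.7
G1 X0.0 Y0.0
; layer 5
G0 Z12.9
G0 X0.0 Y0.0
G1 X29.0 Y0.0
G1 X29.0 Y7.1
G1 X0.0 Y7.1
G1 X0.0 Y0.0
; layer 6
G0 Z15.4
G0 X0.0 Y0.0
G1 X29.0 Y0.0
G1 X29.0 Y3.6
G1 X0.0 Y3.6
G1 X0.0 Y0.0
M2 ; end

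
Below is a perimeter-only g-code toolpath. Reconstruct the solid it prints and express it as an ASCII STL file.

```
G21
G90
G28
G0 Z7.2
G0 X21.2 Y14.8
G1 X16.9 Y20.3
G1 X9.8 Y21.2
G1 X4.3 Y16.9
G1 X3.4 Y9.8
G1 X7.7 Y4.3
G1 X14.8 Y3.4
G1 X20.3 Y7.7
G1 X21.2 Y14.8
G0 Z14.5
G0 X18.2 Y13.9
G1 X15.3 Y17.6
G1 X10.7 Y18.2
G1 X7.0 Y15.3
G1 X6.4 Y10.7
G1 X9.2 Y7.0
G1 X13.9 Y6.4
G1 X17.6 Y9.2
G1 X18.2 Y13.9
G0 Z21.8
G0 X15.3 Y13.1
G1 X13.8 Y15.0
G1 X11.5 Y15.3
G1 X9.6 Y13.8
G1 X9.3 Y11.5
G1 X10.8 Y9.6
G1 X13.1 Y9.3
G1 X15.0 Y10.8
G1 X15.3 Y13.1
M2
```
solid part
  facet normal 0.0000 0.0000 -1.0000
    outer loop
      vertex 9.0 24.2 0.0
      vertex 18.4 23.0 0.0
      vertex 24.2 15.6 0.0
    endloop
  endfacet
  facet normal 0.0000 0.0000 -1.0000
    outer loop
      vertex 1.6 18.4 0.0
      vertex 9.0 24.2 0.0
      vertex 24.2 15.6 0.0
    endloop
  endfacet
  facet normal 0.0000 0.0000 -1.0000
    outer loop
      vertex 0.4 9.0 0.0
      vertex 1.6 18.4 0.0
      vertex 24.2 15.6 0.0
    endloop
  endfacet
  facet normal 0.0000 0.0000 -1.0000
    outer loop
      vertex 6.2 1.6 0.0
      vertex 0.4 9.0 0.0
      vertex 24.2 15.6 0.0
    endloop
  endfacet
  facet normal 0.0000 0.0000 -1.0000
    outer loop
      vertex 15.6 0.4 0.0
      vertex 6.2 1.6 0.0
      vertex 24.2 15.6 0.0
    endloop
  endfacet
  facet normal 0.0000 0.0000 -1.0000
    outer loop
      vertex 23.0 6.2 0.0
      vertex 15.6 0.4 0.0
      vertex 24.2 15.6 0.0
    endloop
  endfacet
  facet normal 0.7325 0.5741 0.3659
    outer loop
      vertex 24.2 15.6 0.0
      vertex 18.4 23.0 0.0
      vertex 12.3 12.3 29.0
    endloop
  endfacet
  facet normal 0.1179 0.9233 0.3655
    outer loop
      vertex 18.4 23.0 0.0
      vertex 9.0 24.2 0.0
      vertex 12.3 12.3 29.0
    endloop
  endfacet
  facet normal -0.5741 0.7325 0.3659
    outer loop
      vertex 9.0 24.2 0.0
      vertex 1.6 18.4 0.0
      vertex 12.3 12.3 29.0
    endloop
  endfacet
  facet normal -0.9233 0.1179 0.3655
    outer loop
      vertex 1.6 18.4 0.0
      vertex 0.4 9.0 0.0
      vertex 12.3 12.3 29.0
    endloop
  endfacet
  facet normal -0.7325 -0.5741 0.3659
    outer loop
      vertex 0.4 9.0 0.0
      vertex 6.2 1.6 0.0
      vertex 12.3 12.3 29.0
    endloop
  endfacet
  facet normal -0.1179 -0.9233 0.3655
    outer loop
      vertex 6.2 1.6 0.0
      vertex 15.6 0.4 0.0
      vertex 12.3 12.3 29.0
    endloop
  endfacet
  facet normal 0.5741 -0.7325 0.3659
    outer loop
      vertex 15.6 0.4 0.0
      vertex 23.0 6.2 0.0
      vertex 12.3 12.3 29.0
    endloop
  endfacet
  facet normal 0.9233 -0.1179 0.3655
    outer loop
      vertex 23.0 6.2 0.0
      vertex 24.2 15.6 0.0
      vertex 12.3 12.3 29.0
    endloop
  endfacet
endsolid part

The G0 Z moves step by Δz≈7.2 mm. The G1 loops shrink linearly with z, so the solid tapers from its base footprint up to z≈29. Closing with a flat bottom cap and the tapered top and triangulating gives 14 facets — a regular 8-sided pyramid, base circumscribed radius ≈ 12.3 mm, apex at z ≈ 29 mm.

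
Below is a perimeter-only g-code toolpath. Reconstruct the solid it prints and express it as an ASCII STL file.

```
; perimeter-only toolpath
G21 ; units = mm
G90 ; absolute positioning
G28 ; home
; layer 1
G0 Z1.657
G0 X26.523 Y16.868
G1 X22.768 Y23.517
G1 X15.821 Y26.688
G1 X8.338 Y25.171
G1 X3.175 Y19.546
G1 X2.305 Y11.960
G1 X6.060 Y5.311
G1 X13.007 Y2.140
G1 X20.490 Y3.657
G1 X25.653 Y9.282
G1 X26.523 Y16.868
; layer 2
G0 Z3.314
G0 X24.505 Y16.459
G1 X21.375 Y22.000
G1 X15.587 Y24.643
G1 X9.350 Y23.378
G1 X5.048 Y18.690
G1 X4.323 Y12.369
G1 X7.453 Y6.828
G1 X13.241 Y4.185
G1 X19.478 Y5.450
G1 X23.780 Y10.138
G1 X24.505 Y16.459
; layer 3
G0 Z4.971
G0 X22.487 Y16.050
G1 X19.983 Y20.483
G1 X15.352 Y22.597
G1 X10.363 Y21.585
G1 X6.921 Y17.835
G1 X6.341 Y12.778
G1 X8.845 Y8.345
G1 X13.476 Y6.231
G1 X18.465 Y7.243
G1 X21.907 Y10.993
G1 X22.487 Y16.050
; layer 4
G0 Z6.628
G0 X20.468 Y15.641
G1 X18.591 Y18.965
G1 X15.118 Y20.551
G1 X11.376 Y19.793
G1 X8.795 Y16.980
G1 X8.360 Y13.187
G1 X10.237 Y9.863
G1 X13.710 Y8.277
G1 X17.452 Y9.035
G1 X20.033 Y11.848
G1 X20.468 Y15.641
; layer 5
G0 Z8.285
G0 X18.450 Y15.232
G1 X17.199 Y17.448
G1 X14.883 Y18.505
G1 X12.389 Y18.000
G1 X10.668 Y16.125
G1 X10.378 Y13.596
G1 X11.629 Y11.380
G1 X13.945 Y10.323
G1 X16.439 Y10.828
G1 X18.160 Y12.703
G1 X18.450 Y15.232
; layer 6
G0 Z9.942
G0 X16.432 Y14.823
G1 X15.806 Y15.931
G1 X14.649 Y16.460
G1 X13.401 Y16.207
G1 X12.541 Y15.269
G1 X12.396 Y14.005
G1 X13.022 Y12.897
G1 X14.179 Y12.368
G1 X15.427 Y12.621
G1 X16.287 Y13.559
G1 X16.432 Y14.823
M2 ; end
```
solid part
  facet normal 0.0000 0.0000 -1.0000
    outer loop
      vertex 16.056 28.734 0.000
      vertex 24.160 25.034 0.000
      vertex 28.541 17.277 0.000
    endloop
  endfacet
  facet normal 0.0000 0.0000 -1.0000
    outer loop
      vertex 7.325 26.964 0.000
      vertex 16.056 28.734 0.000
      vertex 28.541 17.277 0.000
    endloop
  endfacet
  facet normal 0.0000 0.0000 -1.0000
    outer loop
      vertex 1.302 20.401 0.000
      vertex 7.325 26.964 0.000
      vertex 28.541 17.277 0.000
    endloop
  endfacet
  facet normal 0.0000 0.0000 -1.0000
    outer loop
      vertex 0.287 11.551 0.000
      vertex 1.302 20.401 0.000
      vertex 28.541 17.277 0.000
    endloop
  endfacet
  facet normal 0.0000 0.0000 -1.0000
    outer loop
      vertex 4.668 3.794 0.000
      vertex 0.287 11.551 0.000
      vertex 28.541 17.277 0.000
    endloop
  endfacet
  facet normal 0.0000 0.0000 -1.0000
    outer loop
      vertex 12.772 0.094 0.000
      vertex 4.668 3.794 0.000
      vertex 28.541 17.277 0.000
    endloop
  endfacet
  facet normal 0.0000 0.0000 -1.0000
    outer loop
      vertex 21.503 1.864 0.000
      vertex 12.772 0.094 0.000
      vertex 28.541 17.277 0.000
    endloop
  endfacet
  facet normal 0.0000 0.0000 -1.0000
    outer loop
      vertex 27.526 8.427 0.000
      vertex 21.503 1.864 0.000
      vertex 28.541 17.277 0.000
    endloop
  endfacet
  facet normal 0.5624 0.3176 0.7634
    outer loop
      vertex 28.541 17.277 0.000
      vertex 24.160 25.034 0.000
      vertex 14.414 14.414 11.599
    endloop
  endfacet
  facet normal 0.2683 0.5876 0.7634
    outer loop
      vertex 24.160 25.034 0.000
      vertex 16.056 28.734 0.000
      vertex 14.414 14.414 11.599
    endloop
  endfacet
  facet normal -0.1283 0.6331 0.7634
    outer loop
      vertex 16.056 28.734 0.000
      vertex 7.325 26.964 0.000
      vertex 14.414 14.414 11.599
    endloop
  endfacet
  facet normal -0.4759 0.4367 0.7634
    outer loop
      vertex 7.325 26.964 0.000
      vertex 1.302 20.401 0.000
      vertex 14.414 14.414 11.599
    endloop
  endfacet
  facet normal -0.6417 0.0736 0.7634
    outer loop
      vertex 1.302 20.401 0.000
      vertex 0.287 11.551 0.000
      vertex 14.414 14.414 11.599
    endloop
  endfacet
  facet normal -0.5624 -0.3176 0.7634
    outer loop
      vertex 0.287 11.551 0.000
      vertex 4.668 3.794 0.000
      vertex 14.414 14.414 11.599
    endloop
  endfacet
  facet normal -0.2683 -0.5876 0.7634
    outer loop
      vertex 4.668 3.794 0.000
      vertex 12.772 0.094 0.000
      vertex 14.414 14.414 11.599
    endloop
  endfacet
  facet normal 0.1283 -0.6331 0.7634
    outer loop
      vertex 12.772 0.094 0.000
      vertex 21.503 1.864 0.000
      vertex 14.414 14.414 11.599
    endloop
  endfacet
  facet normal 0.4759 -0.4367 0.7634
    outer loop
      vertex 21.503 1.864 0.000
      vertex 27.526 8.427 0.000
      vertex 14.414 14.414 11.599
    endloop
  endfacet
  facet normal 0.6417 -0.0736 0.7634
    outer loop
      vertex 27.526 8.427 0.000
      vertex 28.541 17.277 0.000
      vertex 14.414 14.414 11.599
    endloop
  endfacet
endsolid part

The G0 Z moves step by Δz≈1.657 mm. The G1 loops shrink linearly with z, so the solid tapers from its base footprint up to z≈11.6. Closing with a flat bottom cap and the tapered top and triangulating gives 18 facets — a regular 10-sided pyramid, base circumscribed radius ≈ 14.4 mm, apex at z ≈ 11.6 mm.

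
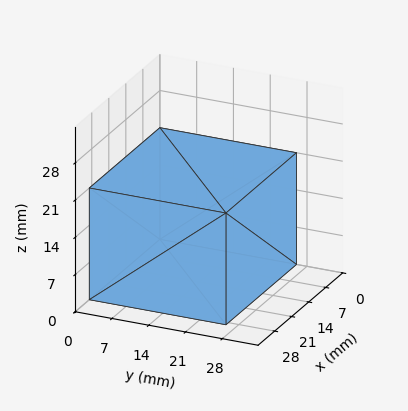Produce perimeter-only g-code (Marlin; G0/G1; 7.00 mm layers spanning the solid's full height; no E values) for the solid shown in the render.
Reading the render: the shape is a rectangular box, roughly 29 × 26 mm footprint and 21 mm tall (dimensions read to the nearest mm from the axis ticks). For the g-code, the solid's height is divided into equal slices at the stated Δz and each level perimeter traced with G1 moves after a G0 lift.

; perimeter-only toolpath
G21 ; units = mm
G90 ; absolute positioning
G28 ; home
; layer 1
G0 Z7.00
G0 X0.00 Y0.00
G1 X29.00 Y0.00
G1 X29.00 Y26.00
G1 X0.00 Y26.00
G1 X0.00 Y0.00
; layer 2
G0 Z14.00
G0 X0.00 Y0.00
G1 X29.00 Y0.00
G1 X29.00 Y26.00
G1 X0.00 Y26.00
G1 X0.00 Y0.00
; layer 3
G0 Z21.00
G0 X0.00 Y0.00
G1 X29.00 Y0.00
G1 X29.00 Y26.00
G1 X0.00 Y26.00
G1 X0.00 Y0.00
M2 ; end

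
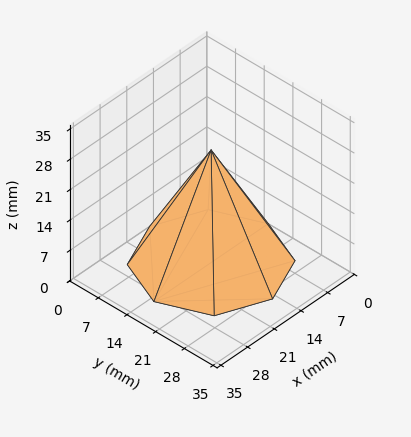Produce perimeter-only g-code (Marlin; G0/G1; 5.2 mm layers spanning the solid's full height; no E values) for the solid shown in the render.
Reading the render: the shape is a regular 8-sided pyramid, base circumscribed radius ≈ 15 mm, apex at z ≈ 26 mm (dimensions read to the nearest mm from the axis ticks). For the g-code, the solid's height is divided into equal slices at the stated Δz and each level perimeter traced with G1 moves after a G0 lift.

; perimeter-only toolpath
G21 ; units = mm
G90 ; absolute positioning
G28 ; home
; layer 1
G0 Z5.2
G0 X27.0 Y15.0
G1 X23.5 Y23.5
G1 X15.0 Y27.0
G1 X6.5 Y23.5
G1 X3.0 Y15.0
G1 X6.5 Y6.5
G1 X15.0 Y3.0
G1 X23.5 Y6.5
G1 X27.0 Y15.0
; layer 2
G0 Z10.4
G0 X24.0 Y15.0
G1 X21.4 Y21.4
G1 X15.0 Y24.0
G1 X8.6 Y21.4
G1 X6.0 Y15.0
G1 X8.6 Y8.6
G1 X15.0 Y6.0
G1 X21.4 Y8.6
G1 X24.0 Y15.0
; layer 3
G0 Z15.6
G0 X21.0 Y15.0
G1 X19.2 Y19.2
G1 X15.0 Y21.0
G1 X10.8 Y19.2
G1 X9.0 Y15.0
G1 X10.8 Y10.8
G1 X15.0 Y9.0
G1 X19.2 Y10.8
G1 X21.0 Y15.0
; layer 4
G0 Z20.8
G0 X18.0 Y15.0
G1 X17.1 Y17.1
G1 X15.0 Y18.0
G1 X12.9 Y17.1
G1 X12.0 Y15.0
G1 X12.9 Y12.9
G1 X15.0 Y12.0
G1 X17.1 Y12.9
G1 X18.0 Y15.0
M2 ; end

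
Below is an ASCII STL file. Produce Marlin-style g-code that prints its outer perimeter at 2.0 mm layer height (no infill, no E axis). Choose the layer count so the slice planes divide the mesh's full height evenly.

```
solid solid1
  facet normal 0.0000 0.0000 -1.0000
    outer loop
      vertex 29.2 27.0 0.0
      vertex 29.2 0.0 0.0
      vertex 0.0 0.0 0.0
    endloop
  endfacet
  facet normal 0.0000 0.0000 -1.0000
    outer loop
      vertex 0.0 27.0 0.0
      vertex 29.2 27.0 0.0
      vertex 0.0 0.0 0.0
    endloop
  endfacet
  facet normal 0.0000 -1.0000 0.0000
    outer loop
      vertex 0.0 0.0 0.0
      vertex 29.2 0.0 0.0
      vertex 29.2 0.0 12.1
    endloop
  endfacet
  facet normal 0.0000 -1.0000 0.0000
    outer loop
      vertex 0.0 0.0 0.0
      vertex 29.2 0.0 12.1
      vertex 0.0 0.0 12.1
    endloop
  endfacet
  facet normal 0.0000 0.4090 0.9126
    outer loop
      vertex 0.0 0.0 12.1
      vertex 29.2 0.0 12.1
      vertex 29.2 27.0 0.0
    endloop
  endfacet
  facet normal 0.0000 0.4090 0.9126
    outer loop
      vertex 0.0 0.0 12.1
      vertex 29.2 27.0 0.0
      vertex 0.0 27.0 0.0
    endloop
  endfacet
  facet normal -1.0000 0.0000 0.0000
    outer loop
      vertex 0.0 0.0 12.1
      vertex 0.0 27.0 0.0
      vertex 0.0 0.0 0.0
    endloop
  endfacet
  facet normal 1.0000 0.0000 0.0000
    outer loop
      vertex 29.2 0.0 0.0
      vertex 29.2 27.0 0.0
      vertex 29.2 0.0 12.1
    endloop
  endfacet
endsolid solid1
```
; perimeter-only toolpath
G21 ; units = mm
G90 ; absolute positioning
G28 ; home
; layer 1
G0 Z2.0
G0 X0.0 Y0.0
G1 X29.2 Y0.0
G1 X29.2 Y22.5
G1 X0.0 Y22.5
G1 X0.0 Y0.0
; layer 2
G0 Z4.0
G0 X0.0 Y0.0
G1 X29.2 Y0.0
G1 X29.2 Y18.0
G1 X0.0 Y18.0
G1 X0.0 Y0.0
; layer 3
G0 Z6.0
G0 X0.0 Y0.0
G1 X29.2 Y0.0
G1 X29.2 Y13.5
G1 X0.0 Y13.5
G1 X0.0 Y0.0
; layer 4
G0 Z8.1
G0 X0.0 Y0.0
G1 X29.2 Y0.0
G1 X29.2 Y9.0
G1 X0.0 Y9.0
G1 X0.0 Y0.0
; layer 5
G0 Z10.1
G0 X0.0 Y0.0
G1 X29.2 Y0.0
G1 X29.2 Y4.5
G1 X0.0 Y4.5
G1 X0.0 Y0.0
M2 ; end

The solid is a wedge (ramp): 29.2 × 27 mm base, rising to 12.1 mm along the y=0 edge and sloping linearly to z=0 at y=27. Slicing at Δz = 2.0 mm — 6 equal slices spanning the solid's height, so layer i sits at z = i·h/6 — gives 5 non-empty perimeters. Each is a 4-segment closed polygon; G0 lifts to the layer z and rapids to the start vertex, then G1 traces the edges. The cross-section shrinks linearly with z (the slice at the apex is degenerate and omitted).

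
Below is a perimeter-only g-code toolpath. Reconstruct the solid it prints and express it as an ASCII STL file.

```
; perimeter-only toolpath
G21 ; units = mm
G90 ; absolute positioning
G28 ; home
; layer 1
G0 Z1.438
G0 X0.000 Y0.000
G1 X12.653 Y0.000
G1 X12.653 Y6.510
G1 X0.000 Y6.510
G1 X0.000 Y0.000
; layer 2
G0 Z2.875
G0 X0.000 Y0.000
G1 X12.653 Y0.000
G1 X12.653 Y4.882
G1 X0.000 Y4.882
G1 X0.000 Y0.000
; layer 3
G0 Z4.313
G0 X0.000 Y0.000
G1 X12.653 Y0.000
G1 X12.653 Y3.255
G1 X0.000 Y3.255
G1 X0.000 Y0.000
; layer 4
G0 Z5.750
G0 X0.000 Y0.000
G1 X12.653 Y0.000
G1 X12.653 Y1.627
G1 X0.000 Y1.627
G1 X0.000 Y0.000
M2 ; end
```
solid part
  facet normal 0.0000 0.0000 -1.0000
    outer loop
      vertex 12.653 8.137 0.000
      vertex 12.653 0.000 0.000
      vertex 0.000 0.000 0.000
    endloop
  endfacet
  facet normal 0.0000 0.0000 -1.0000
    outer loop
      vertex 0.000 8.137 0.000
      vertex 12.653 8.137 0.000
      vertex 0.000 0.000 0.000
    endloop
  endfacet
  facet normal 0.0000 -1.0000 0.0000
    outer loop
      vertex 0.000 0.000 0.000
      vertex 12.653 0.000 0.000
      vertex 12.653 0.000 7.188
    endloop
  endfacet
  facet normal 0.0000 -1.0000 0.0000
    outer loop
      vertex 0.000 0.000 0.000
      vertex 12.653 0.000 7.188
      vertex 0.000 0.000 7.188
    endloop
  endfacet
  facet normal 0.0000 0.6621 0.7495
    outer loop
      vertex 0.000 0.000 7.188
      vertex 12.653 0.000 7.188
      vertex 12.653 8.137 0.000
    endloop
  endfacet
  facet normal 0.0000 0.6621 0.7495
    outer loop
      vertex 0.000 0.000 7.188
      vertex 12.653 8.137 0.000
      vertex 0.000 8.137 0.000
    endloop
  endfacet
  facet normal -1.0000 0.0000 0.0000
    outer loop
      vertex 0.000 0.000 7.188
      vertex 0.000 8.137 0.000
      vertex 0.000 0.000 0.000
    endloop
  endfacet
  facet normal 1.0000 0.0000 0.0000
    outer loop
      vertex 12.653 0.000 0.000
      vertex 12.653 8.137 0.000
      vertex 12.653 0.000 7.188
    endloop
  endfacet
endsolid part

The G0 Z moves step by Δz≈1.438 mm. The G1 loops shrink linearly with z, so the solid tapers from its base footprint up to z≈7.19. Closing with a flat bottom cap and the tapered top and triangulating gives 8 facets — a wedge (ramp): 12.7 × 8.14 mm base, rising to 7.19 mm along the y=0 edge and sloping linearly to z=0 at y=8.14.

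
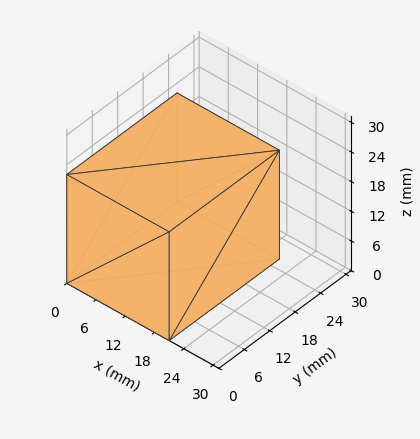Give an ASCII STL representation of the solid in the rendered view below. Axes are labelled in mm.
Reading the render: the shape is a rectangular box, roughly 21 × 26 mm footprint and 22 mm tall (dimensions read to the nearest mm from the axis ticks). For the STL, each face is triangulated and given an outward normal.

solid part
  facet normal 0.0000 0.0000 -1.0000
    outer loop
      vertex 21.0 26.0 0.0
      vertex 21.0 0.0 0.0
      vertex 0.0 0.0 0.0
    endloop
  endfacet
  facet normal 0.0000 0.0000 -1.0000
    outer loop
      vertex 0.0 26.0 0.0
      vertex 21.0 26.0 0.0
      vertex 0.0 0.0 0.0
    endloop
  endfacet
  facet normal 0.0000 0.0000 1.0000
    outer loop
      vertex 0.0 0.0 22.0
      vertex 21.0 0.0 22.0
      vertex 21.0 26.0 22.0
    endloop
  endfacet
  facet normal 0.0000 0.0000 1.0000
    outer loop
      vertex 0.0 0.0 22.0
      vertex 21.0 26.0 22.0
      vertex 0.0 26.0 22.0
    endloop
  endfacet
  facet normal 0.0000 -1.0000 0.0000
    outer loop
      vertex 0.0 0.0 0.0
      vertex 21.0 0.0 0.0
      vertex 21.0 0.0 22.0
    endloop
  endfacet
  facet normal 0.0000 -1.0000 0.0000
    outer loop
      vertex 0.0 0.0 0.0
      vertex 21.0 0.0 22.0
      vertex 0.0 0.0 22.0
    endloop
  endfacet
  facet normal 0.0000 1.0000 0.0000
    outer loop
      vertex 21.0 26.0 22.0
      vertex 21.0 26.0 0.0
      vertex 0.0 26.0 0.0
    endloop
  endfacet
  facet normal 0.0000 1.0000 0.0000
    outer loop
      vertex 0.0 26.0 22.0
      vertex 21.0 26.0 22.0
      vertex 0.0 26.0 0.0
    endloop
  endfacet
  facet normal -1.0000 0.0000 0.0000
    outer loop
      vertex 0.0 26.0 22.0
      vertex 0.0 26.0 0.0
      vertex 0.0 0.0 0.0
    endloop
  endfacet
  facet normal -1.0000 0.0000 0.0000
    outer loop
      vertex 0.0 0.0 22.0
      vertex 0.0 26.0 22.0
      vertex 0.0 0.0 0.0
    endloop
  endfacet
  facet normal 1.0000 0.0000 0.0000
    outer loop
      vertex 21.0 0.0 0.0
      vertex 21.0 26.0 0.0
      vertex 21.0 26.0 22.0
    endloop
  endfacet
  facet normal 1.0000 0.0000 0.0000
    outer loop
      vertex 21.0 0.0 0.0
      vertex 21.0 26.0 22.0
      vertex 21.0 0.0 22.0
    endloop
  endfacet
endsolid part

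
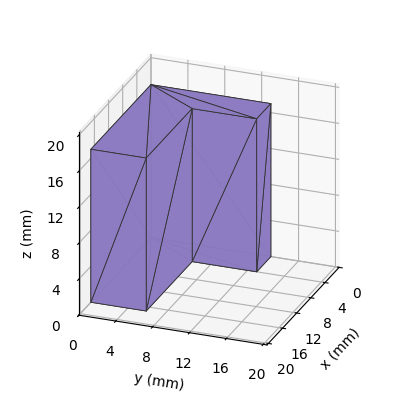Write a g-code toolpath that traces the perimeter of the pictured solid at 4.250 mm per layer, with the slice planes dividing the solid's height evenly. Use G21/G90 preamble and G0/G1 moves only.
Reading the render: the shape is an L-shaped prism: outer 17 × 13 mm, arm thicknesses ≈ 6 mm (horizontal) and 4 mm (vertical), extruded 17 mm in z (dimensions read to the nearest mm from the axis ticks). For the g-code, the solid's height is divided into equal slices at the stated Δz and each level perimeter traced with G1 moves after a G0 lift.

; perimeter-only toolpath
G21 ; units = mm
G90 ; absolute positioning
G28 ; home
; layer 1
G0 Z4.250
G0 X0.000 Y0.000
G1 X17.000 Y0.000
G1 X17.000 Y6.000
G1 X4.000 Y6.000
G1 X4.000 Y13.000
G1 X0.000 Y13.000
G1 X0.000 Y0.000
; layer 2
G0 Z8.500
G0 X0.000 Y0.000
G1 X17.000 Y0.000
G1 X17.000 Y6.000
G1 X4.000 Y6.000
G1 X4.000 Y13.000
G1 X0.000 Y13.000
G1 X0.000 Y0.000
; layer 3
G0 Z12.750
G0 X0.000 Y0.000
G1 X17.000 Y0.000
G1 X17.000 Y6.000
G1 X4.000 Y6.000
G1 X4.000 Y13.000
G1 X0.000 Y13.000
G1 X0.000 Y0.000
; layer 4
G0 Z17.000
G0 X0.000 Y0.000
G1 X17.000 Y0.000
G1 X17.000 Y6.000
G1 X4.000 Y6.000
G1 X4.000 Y13.000
G1 X0.000 Y13.000
G1 X0.000 Y0.000
M2 ; end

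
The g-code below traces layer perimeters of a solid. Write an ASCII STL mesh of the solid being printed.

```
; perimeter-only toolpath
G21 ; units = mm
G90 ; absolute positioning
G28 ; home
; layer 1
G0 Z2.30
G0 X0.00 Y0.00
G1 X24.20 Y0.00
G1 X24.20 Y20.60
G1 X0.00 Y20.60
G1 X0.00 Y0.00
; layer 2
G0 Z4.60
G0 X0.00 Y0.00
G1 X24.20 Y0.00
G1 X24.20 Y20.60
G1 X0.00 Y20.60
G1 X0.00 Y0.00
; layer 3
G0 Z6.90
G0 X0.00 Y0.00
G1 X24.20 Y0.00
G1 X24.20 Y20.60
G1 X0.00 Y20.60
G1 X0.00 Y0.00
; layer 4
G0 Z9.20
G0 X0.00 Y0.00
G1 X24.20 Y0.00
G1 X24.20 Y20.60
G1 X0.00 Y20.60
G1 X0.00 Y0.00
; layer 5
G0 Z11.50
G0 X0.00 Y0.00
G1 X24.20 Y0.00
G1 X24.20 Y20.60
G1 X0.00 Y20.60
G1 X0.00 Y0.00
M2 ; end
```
solid part
  facet normal 0.0000 0.0000 -1.0000
    outer loop
      vertex 24.20 20.60 0.00
      vertex 24.20 0.00 0.00
      vertex 0.00 0.00 0.00
    endloop
  endfacet
  facet normal 0.0000 0.0000 -1.0000
    outer loop
      vertex 0.00 20.60 0.00
      vertex 24.20 20.60 0.00
      vertex 0.00 0.00 0.00
    endloop
  endfacet
  facet normal 0.0000 0.0000 1.0000
    outer loop
      vertex 0.00 0.00 11.50
      vertex 24.20 0.00 11.50
      vertex 24.20 20.60 11.50
    endloop
  endfacet
  facet normal 0.0000 0.0000 1.0000
    outer loop
      vertex 0.00 0.00 11.50
      vertex 24.20 20.60 11.50
      vertex 0.00 20.60 11.50
    endloop
  endfacet
  facet normal 0.0000 -1.0000 0.0000
    outer loop
      vertex 0.00 0.00 0.00
      vertex 24.20 0.00 0.00
      vertex 24.20 0.00 11.50
    endloop
  endfacet
  facet normal 0.0000 -1.0000 0.0000
    outer loop
      vertex 0.00 0.00 0.00
      vertex 24.20 0.00 11.50
      vertex 0.00 0.00 11.50
    endloop
  endfacet
  facet normal 0.0000 1.0000 0.0000
    outer loop
      vertex 24.20 20.60 11.50
      vertex 24.20 20.60 0.00
      vertex 0.00 20.60 0.00
    endloop
  endfacet
  facet normal 0.0000 1.0000 0.0000
    outer loop
      vertex 0.00 20.60 11.50
      vertex 24.20 20.60 11.50
      vertex 0.00 20.60 0.00
    endloop
  endfacet
  facet normal -1.0000 0.0000 0.0000
    outer loop
      vertex 0.00 20.60 11.50
      vertex 0.00 20.60 0.00
      vertex 0.00 0.00 0.00
    endloop
  endfacet
  facet normal -1.0000 0.0000 0.0000
    outer loop
      vertex 0.00 0.00 11.50
      vertex 0.00 20.60 11.50
      vertex 0.00 0.00 0.00
    endloop
  endfacet
  facet normal 1.0000 0.0000 0.0000
    outer loop
      vertex 24.20 0.00 0.00
      vertex 24.20 20.60 0.00
      vertex 24.20 20.60 11.50
    endloop
  endfacet
  facet normal 1.0000 0.0000 0.0000
    outer loop
      vertex 24.20 0.00 0.00
      vertex 24.20 20.60 11.50
      vertex 24.20 0.00 11.50
    endloop
  endfacet
endsolid part

The G0 Z moves step by Δz≈2.30 mm. Every layer's G1 loop is the same polygon, so the solid is a straight extrusion of it from z=0 to z≈11.5. Closing with flat bottom and top caps and triangulating gives 12 facets — a rectangular box, roughly 24.2 × 20.6 mm footprint and 11.5 mm tall.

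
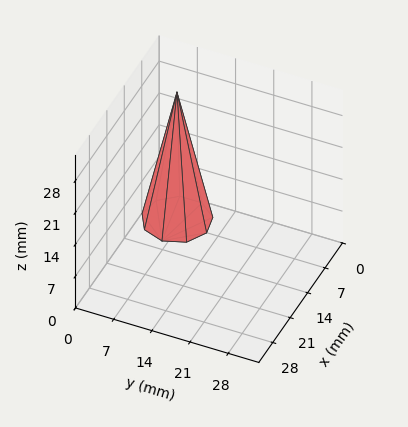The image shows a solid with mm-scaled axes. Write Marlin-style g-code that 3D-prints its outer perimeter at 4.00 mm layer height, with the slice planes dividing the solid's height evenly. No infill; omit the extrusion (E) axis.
Reading the render: the shape is a regular 9-sided pyramid, base circumscribed radius ≈ 6 mm, apex at z ≈ 28 mm (dimensions read to the nearest mm from the axis ticks). For the g-code, the solid's height is divided into equal slices at the stated Δz and each level perimeter traced with G1 moves after a G0 lift.

; perimeter-only toolpath
G21 ; units = mm
G90 ; absolute positioning
G28 ; home
; layer 1
G0 Z4.00
G0 X11.14 Y6.00
G1 X9.94 Y9.31
G1 X6.89 Y11.07
G1 X3.43 Y10.46
G1 X1.17 Y7.76
G1 X1.17 Y4.24
G1 X3.43 Y1.54
G1 X6.89 Y0.93
G1 X9.94 Y2.69
G1 X11.14 Y6.00
; layer 2
G0 Z8.00
G0 X10.29 Y6.00
G1 X9.29 Y8.76
G1 X6.74 Y10.22
G1 X3.86 Y9.71
G1 X1.97 Y7.46
G1 X1.97 Y4.54
G1 X3.86 Y2.29
G1 X6.74 Y1.78
G1 X9.29 Y3.24
G1 X10.29 Y6.00
; layer 3
G0 Z12.00
G0 X9.43 Y6.00
G1 X8.63 Y8.21
G1 X6.59 Y9.38
G1 X4.29 Y8.97
G1 X2.78 Y7.17
G1 X2.78 Y4.83
G1 X4.29 Y3.03
G1 X6.59 Y2.62
G1 X8.63 Y3.79
G1 X9.43 Y6.00
; layer 4
G0 Z16.00
G0 X8.57 Y6.00
G1 X7.97 Y7.65
G1 X6.45 Y8.53
G1 X4.71 Y8.23
G1 X3.58 Y6.88
G1 X3.58 Y5.12
G1 X4.71 Y3.77
G1 X6.45 Y3.47
G1 X7.97 Y4.35
G1 X8.57 Y6.00
; layer 5
G0 Z20.00
G0 X7.71 Y6.00
G1 X7.31 Y7.10
G1 X6.30 Y7.69
G1 X5.14 Y7.49
G1 X4.39 Y6.59
G1 X4.39 Y5.41
G1 X5.14 Y4.51
G1 X6.30 Y4.31
G1 X7.31 Y4.90
G1 X7.71 Y6.00
; layer 6
G0 Z24.00
G0 X6.86 Y6.00
G1 X6.66 Y6.55
G1 X6.15 Y6.84
G1 X5.57 Y6.74
G1 X5.19 Y6.29
G1 X5.19 Y5.71
G1 X5.57 Y5.26
G1 X6.15 Y5.16
G1 X6.66 Y5.45
G1 X6.86 Y6.00
M2 ; end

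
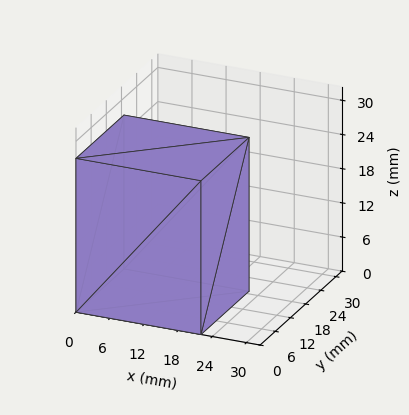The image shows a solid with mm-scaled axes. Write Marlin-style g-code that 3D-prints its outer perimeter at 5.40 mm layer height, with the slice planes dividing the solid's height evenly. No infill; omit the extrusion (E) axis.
Reading the render: the shape is a rectangular box, roughly 22 × 19 mm footprint and 27 mm tall (dimensions read to the nearest mm from the axis ticks). For the g-code, the solid's height is divided into equal slices at the stated Δz and each level perimeter traced with G1 moves after a G0 lift.

; perimeter-only toolpath
G21 ; units = mm
G90 ; absolute positioning
G28 ; home
; layer 1
G0 Z5.40
G0 X0.00 Y0.00
G1 X22.00 Y0.00
G1 X22.00 Y19.00
G1 X0.00 Y19.00
G1 X0.00 Y0.00
; layer 2
G0 Z10.80
G0 X0.00 Y0.00
G1 X22.00 Y0.00
G1 X22.00 Y19.00
G1 X0.00 Y19.00
G1 X0.00 Y0.00
; layer 3
G0 Z16.20
G0 X0.00 Y0.00
G1 X22.00 Y0.00
G1 X22.00 Y19.00
G1 X0.00 Y19.00
G1 X0.00 Y0.00
; layer 4
G0 Z21.60
G0 X0.00 Y0.00
G1 X22.00 Y0.00
G1 X22.00 Y19.00
G1 X0.00 Y19.00
G1 X0.00 Y0.00
; layer 5
G0 Z27.00
G0 X0.00 Y0.00
G1 X22.00 Y0.00
G1 X22.00 Y19.00
G1 X0.00 Y19.00
G1 X0.00 Y0.00
M2 ; end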